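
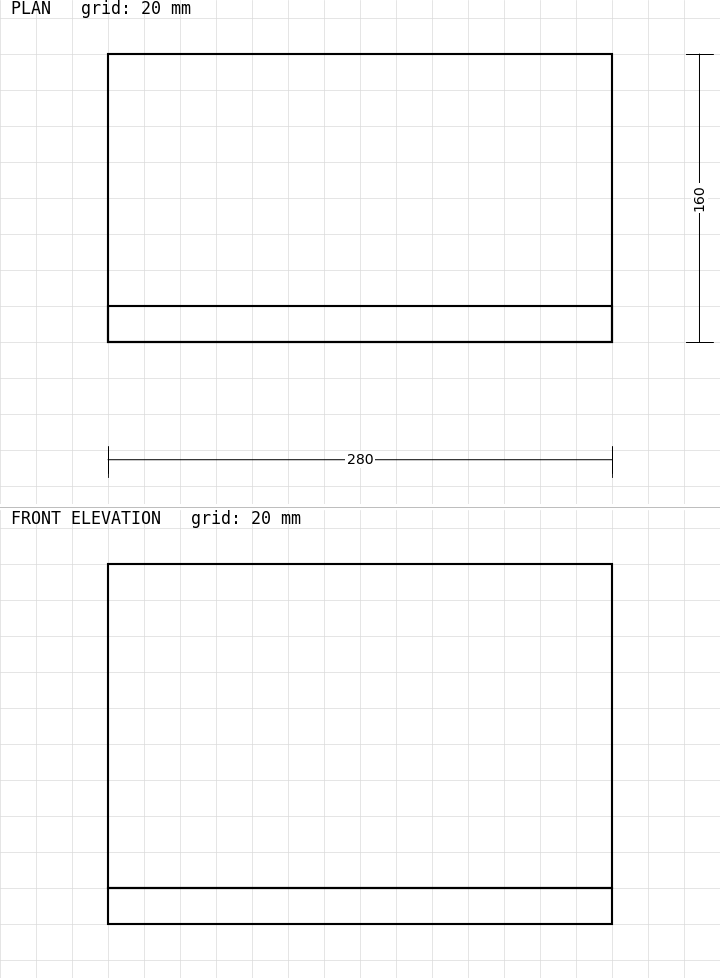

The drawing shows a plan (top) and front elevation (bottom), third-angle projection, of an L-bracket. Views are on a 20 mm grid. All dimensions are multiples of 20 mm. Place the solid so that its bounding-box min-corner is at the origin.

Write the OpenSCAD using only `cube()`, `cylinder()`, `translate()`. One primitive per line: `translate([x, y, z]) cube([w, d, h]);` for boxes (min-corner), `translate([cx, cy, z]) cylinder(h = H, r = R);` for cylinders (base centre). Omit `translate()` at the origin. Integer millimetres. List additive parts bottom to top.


cube([280, 160, 20]);
translate([0, 0, 20]) cube([280, 20, 180]);


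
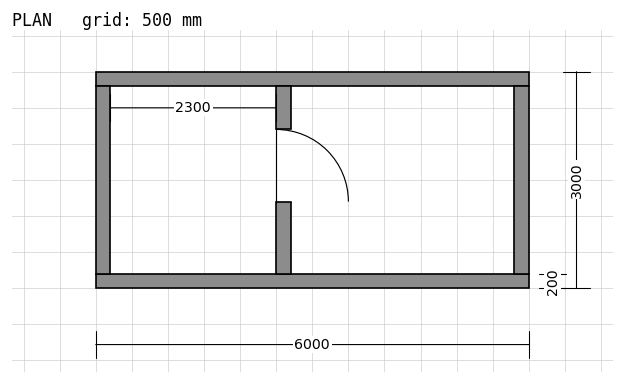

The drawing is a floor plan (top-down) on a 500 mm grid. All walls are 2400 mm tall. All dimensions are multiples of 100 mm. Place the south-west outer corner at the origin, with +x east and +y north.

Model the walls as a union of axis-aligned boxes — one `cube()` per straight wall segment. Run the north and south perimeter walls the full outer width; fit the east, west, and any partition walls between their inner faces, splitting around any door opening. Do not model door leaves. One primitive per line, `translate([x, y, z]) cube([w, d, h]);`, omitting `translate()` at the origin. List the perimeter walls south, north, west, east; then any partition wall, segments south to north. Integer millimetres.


cube([6000, 200, 2400]);
translate([0, 2800, 0]) cube([6000, 200, 2400]);
translate([0, 200, 0]) cube([200, 2600, 2400]);
translate([5800, 200, 0]) cube([200, 2600, 2400]);
translate([2500, 200, 0]) cube([200, 1000, 2400]);
translate([2500, 2200, 0]) cube([200, 600, 2400]);


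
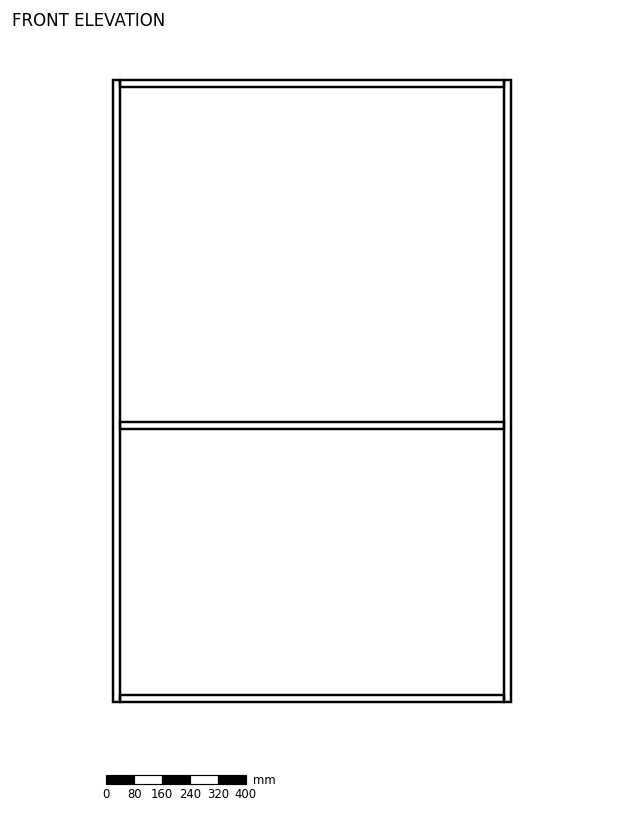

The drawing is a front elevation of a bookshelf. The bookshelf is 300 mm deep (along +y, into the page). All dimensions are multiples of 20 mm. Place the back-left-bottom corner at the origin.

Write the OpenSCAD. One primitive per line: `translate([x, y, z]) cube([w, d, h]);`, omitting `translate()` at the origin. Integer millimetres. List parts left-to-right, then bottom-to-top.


cube([20, 300, 1780]);
translate([20, 0, 0]) cube([1100, 300, 20]);
translate([20, 0, 780]) cube([1100, 300, 20]);
translate([20, 0, 1760]) cube([1100, 300, 20]);
translate([1120, 0, 0]) cube([20, 300, 1780]);


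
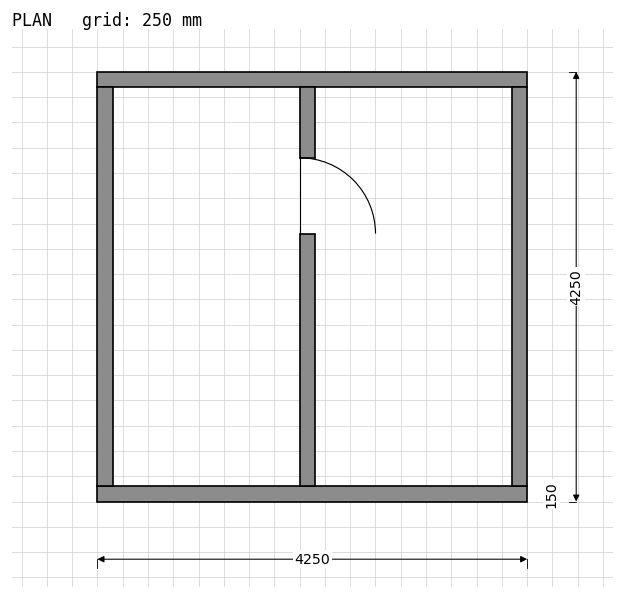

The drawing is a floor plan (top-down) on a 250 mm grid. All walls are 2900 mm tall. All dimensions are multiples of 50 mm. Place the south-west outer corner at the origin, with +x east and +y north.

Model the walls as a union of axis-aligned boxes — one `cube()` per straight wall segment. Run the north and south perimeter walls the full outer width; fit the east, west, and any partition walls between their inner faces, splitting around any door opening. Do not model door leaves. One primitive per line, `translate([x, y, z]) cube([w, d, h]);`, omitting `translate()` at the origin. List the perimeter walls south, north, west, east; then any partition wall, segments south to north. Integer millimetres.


cube([4250, 150, 2900]);
translate([0, 4100, 0]) cube([4250, 150, 2900]);
translate([0, 150, 0]) cube([150, 3950, 2900]);
translate([4100, 150, 0]) cube([150, 3950, 2900]);
translate([2000, 150, 0]) cube([150, 2500, 2900]);
translate([2000, 3400, 0]) cube([150, 700, 2900]);


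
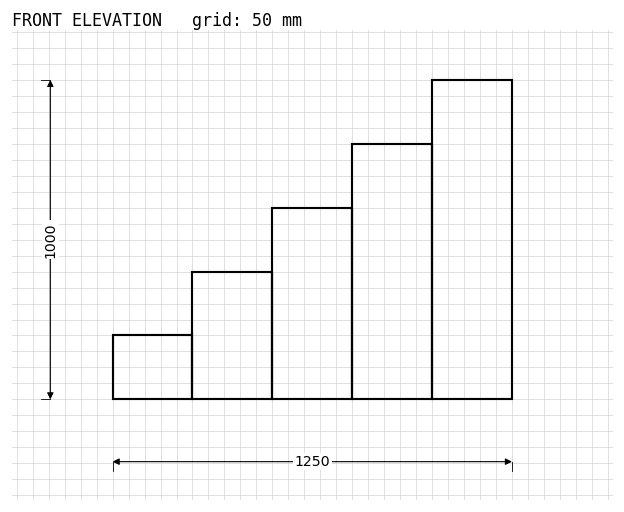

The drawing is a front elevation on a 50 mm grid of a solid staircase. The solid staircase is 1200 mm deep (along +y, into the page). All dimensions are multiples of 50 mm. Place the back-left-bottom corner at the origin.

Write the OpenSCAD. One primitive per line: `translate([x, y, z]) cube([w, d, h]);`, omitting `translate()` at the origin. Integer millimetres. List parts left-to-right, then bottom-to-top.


cube([250, 1200, 200]);
translate([250, 0, 0]) cube([250, 1200, 400]);
translate([500, 0, 0]) cube([250, 1200, 600]);
translate([750, 0, 0]) cube([250, 1200, 800]);
translate([1000, 0, 0]) cube([250, 1200, 1000]);


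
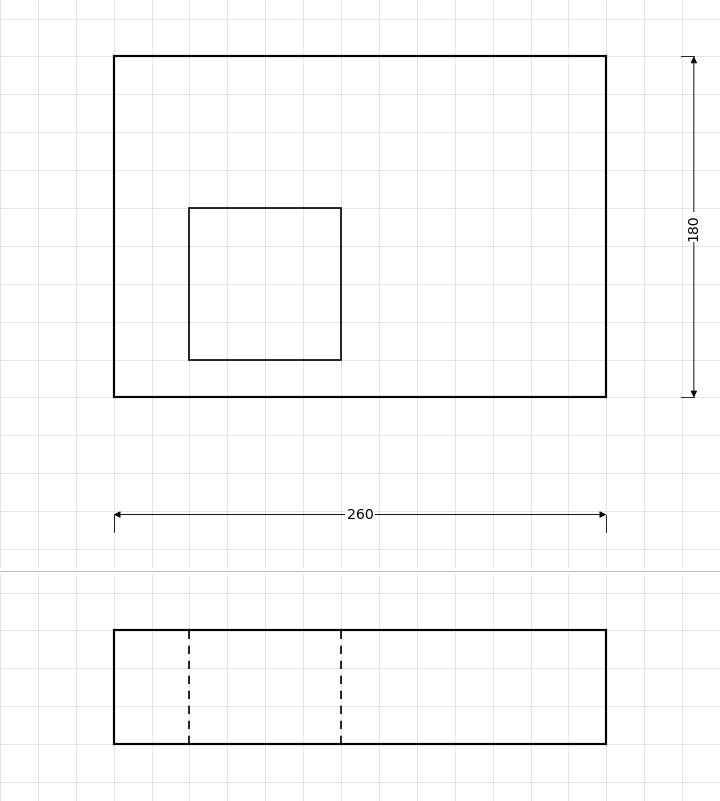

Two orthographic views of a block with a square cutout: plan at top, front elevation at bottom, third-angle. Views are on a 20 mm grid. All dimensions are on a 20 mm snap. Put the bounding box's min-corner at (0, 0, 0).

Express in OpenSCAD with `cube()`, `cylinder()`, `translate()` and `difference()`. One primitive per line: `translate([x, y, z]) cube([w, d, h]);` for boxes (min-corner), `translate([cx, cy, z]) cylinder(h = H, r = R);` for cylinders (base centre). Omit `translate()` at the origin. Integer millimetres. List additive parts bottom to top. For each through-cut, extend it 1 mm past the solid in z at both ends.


difference() {
  cube([260, 180, 60]);
  translate([40, 20, -1]) cube([80, 80, 62]);
}


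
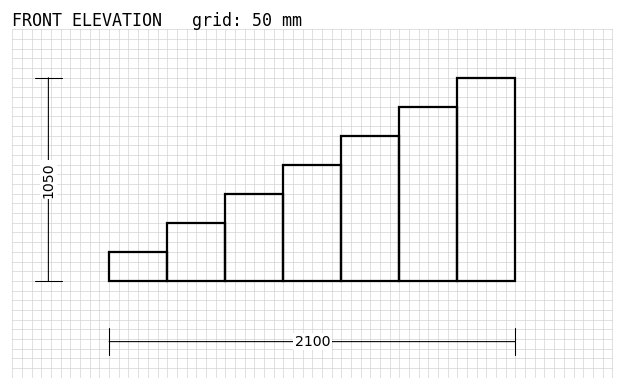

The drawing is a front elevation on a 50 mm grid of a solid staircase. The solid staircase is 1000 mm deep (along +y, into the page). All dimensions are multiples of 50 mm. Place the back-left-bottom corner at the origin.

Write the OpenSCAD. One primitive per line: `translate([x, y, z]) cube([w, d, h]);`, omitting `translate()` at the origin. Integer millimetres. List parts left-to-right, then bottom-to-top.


cube([300, 1000, 150]);
translate([300, 0, 0]) cube([300, 1000, 300]);
translate([600, 0, 0]) cube([300, 1000, 450]);
translate([900, 0, 0]) cube([300, 1000, 600]);
translate([1200, 0, 0]) cube([300, 1000, 750]);
translate([1500, 0, 0]) cube([300, 1000, 900]);
translate([1800, 0, 0]) cube([300, 1000, 1050]);


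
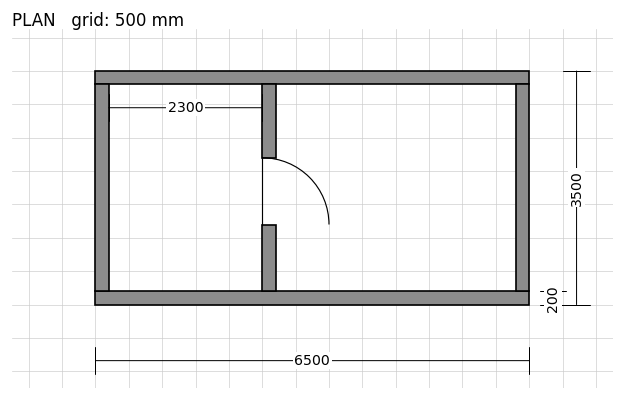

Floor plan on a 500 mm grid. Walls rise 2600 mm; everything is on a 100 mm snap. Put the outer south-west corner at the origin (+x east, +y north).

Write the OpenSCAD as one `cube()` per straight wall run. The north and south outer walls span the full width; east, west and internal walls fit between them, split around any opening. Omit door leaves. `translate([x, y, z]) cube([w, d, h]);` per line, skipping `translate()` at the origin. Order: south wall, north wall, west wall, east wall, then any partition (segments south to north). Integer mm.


cube([6500, 200, 2600]);
translate([0, 3300, 0]) cube([6500, 200, 2600]);
translate([0, 200, 0]) cube([200, 3100, 2600]);
translate([6300, 200, 0]) cube([200, 3100, 2600]);
translate([2500, 200, 0]) cube([200, 1000, 2600]);
translate([2500, 2200, 0]) cube([200, 1100, 2600]);


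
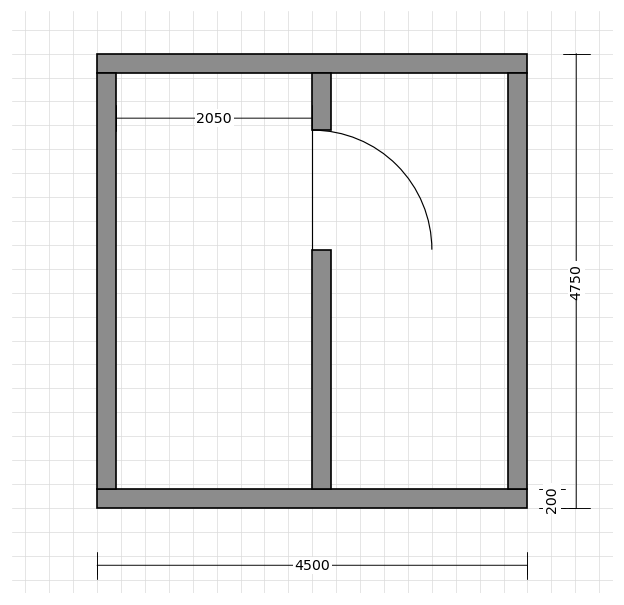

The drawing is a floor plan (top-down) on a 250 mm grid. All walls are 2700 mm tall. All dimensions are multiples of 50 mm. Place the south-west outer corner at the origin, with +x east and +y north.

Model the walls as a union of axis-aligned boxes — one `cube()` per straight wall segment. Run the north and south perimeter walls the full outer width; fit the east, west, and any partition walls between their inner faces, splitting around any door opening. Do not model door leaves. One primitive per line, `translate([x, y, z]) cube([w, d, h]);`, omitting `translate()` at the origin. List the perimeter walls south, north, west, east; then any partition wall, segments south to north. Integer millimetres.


cube([4500, 200, 2700]);
translate([0, 4550, 0]) cube([4500, 200, 2700]);
translate([0, 200, 0]) cube([200, 4350, 2700]);
translate([4300, 200, 0]) cube([200, 4350, 2700]);
translate([2250, 200, 0]) cube([200, 2500, 2700]);
translate([2250, 3950, 0]) cube([200, 600, 2700]);


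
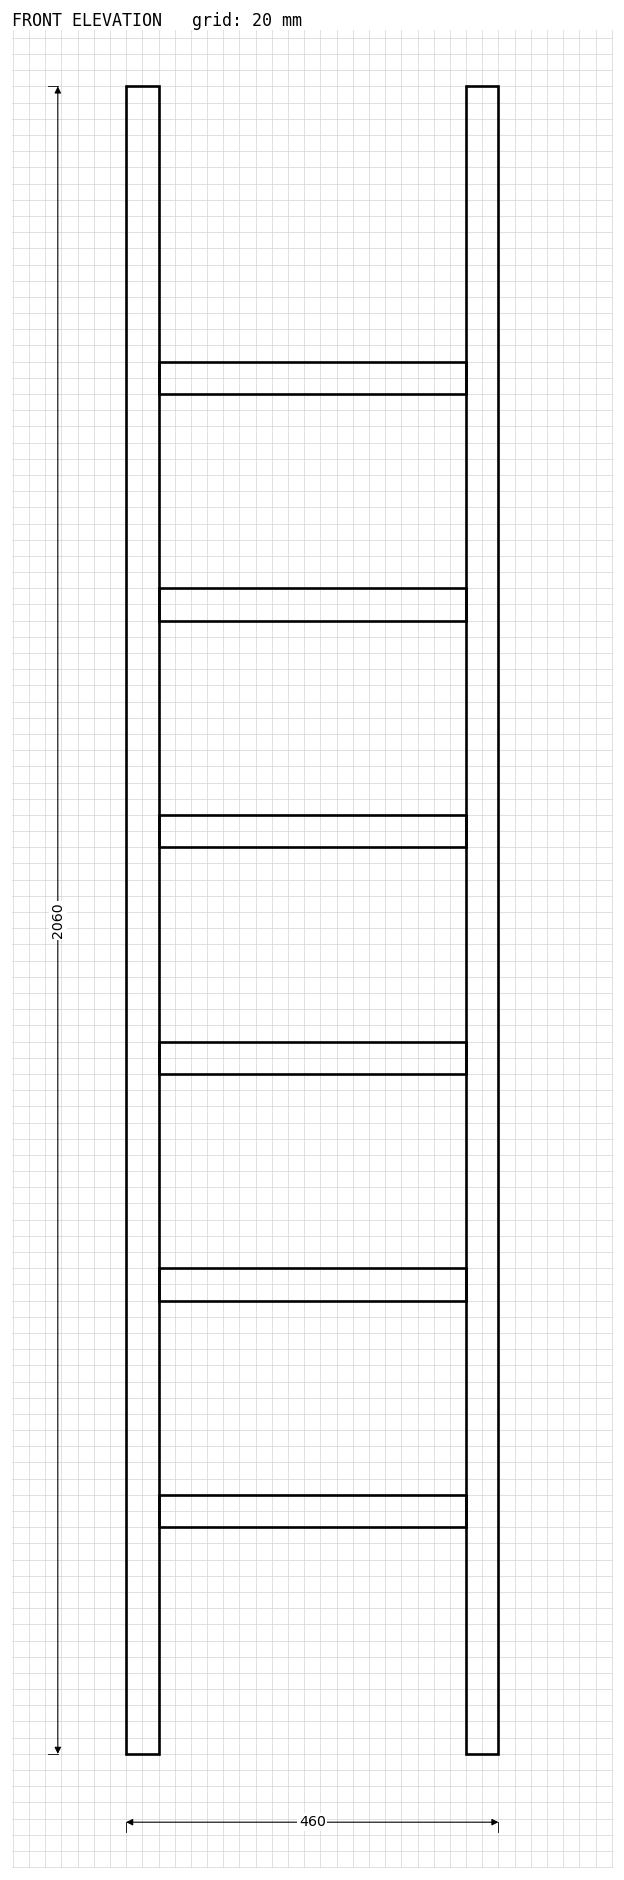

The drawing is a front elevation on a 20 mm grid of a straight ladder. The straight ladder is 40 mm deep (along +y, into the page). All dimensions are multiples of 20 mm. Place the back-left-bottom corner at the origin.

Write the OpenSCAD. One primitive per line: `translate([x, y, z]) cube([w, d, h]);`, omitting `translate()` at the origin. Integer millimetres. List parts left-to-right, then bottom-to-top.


cube([40, 40, 2060]);
translate([40, 0, 280]) cube([380, 40, 40]);
translate([40, 0, 560]) cube([380, 40, 40]);
translate([40, 0, 840]) cube([380, 40, 40]);
translate([40, 0, 1120]) cube([380, 40, 40]);
translate([40, 0, 1400]) cube([380, 40, 40]);
translate([40, 0, 1680]) cube([380, 40, 40]);
translate([420, 0, 0]) cube([40, 40, 2060]);


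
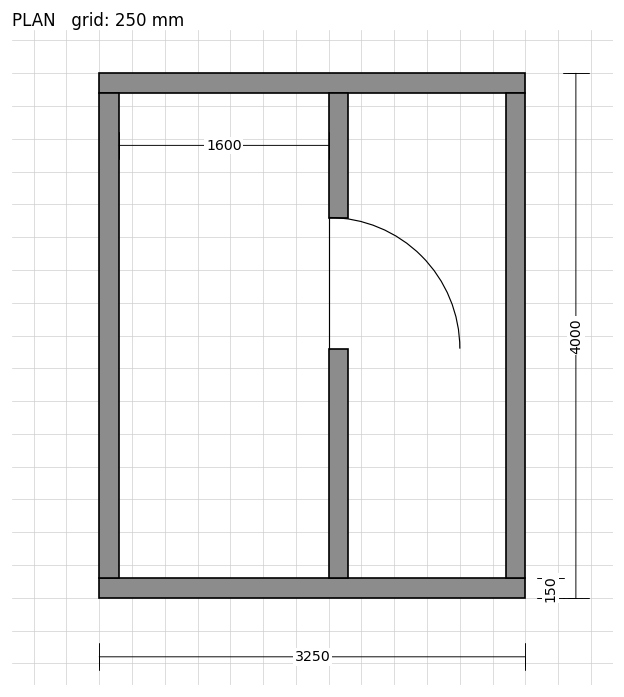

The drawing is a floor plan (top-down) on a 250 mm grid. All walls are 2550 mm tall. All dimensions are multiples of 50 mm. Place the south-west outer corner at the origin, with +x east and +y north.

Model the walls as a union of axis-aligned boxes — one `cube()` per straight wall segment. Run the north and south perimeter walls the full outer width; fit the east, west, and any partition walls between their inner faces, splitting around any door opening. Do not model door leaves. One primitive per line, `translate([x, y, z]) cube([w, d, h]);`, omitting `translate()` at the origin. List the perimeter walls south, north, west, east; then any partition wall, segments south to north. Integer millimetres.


cube([3250, 150, 2550]);
translate([0, 3850, 0]) cube([3250, 150, 2550]);
translate([0, 150, 0]) cube([150, 3700, 2550]);
translate([3100, 150, 0]) cube([150, 3700, 2550]);
translate([1750, 150, 0]) cube([150, 1750, 2550]);
translate([1750, 2900, 0]) cube([150, 950, 2550]);


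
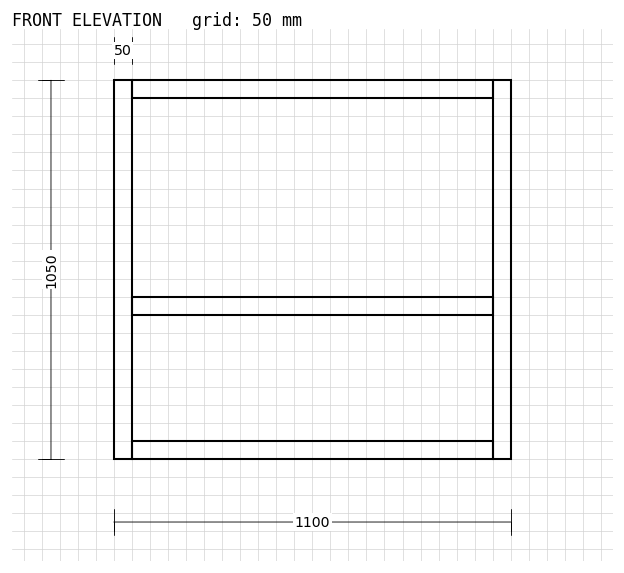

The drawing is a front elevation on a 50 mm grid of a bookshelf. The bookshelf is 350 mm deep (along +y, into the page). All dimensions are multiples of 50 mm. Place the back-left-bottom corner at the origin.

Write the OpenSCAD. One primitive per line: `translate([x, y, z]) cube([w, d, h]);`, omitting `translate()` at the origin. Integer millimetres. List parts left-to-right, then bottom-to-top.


cube([50, 350, 1050]);
translate([50, 0, 0]) cube([1000, 350, 50]);
translate([50, 0, 400]) cube([1000, 350, 50]);
translate([50, 0, 1000]) cube([1000, 350, 50]);
translate([1050, 0, 0]) cube([50, 350, 1050]);


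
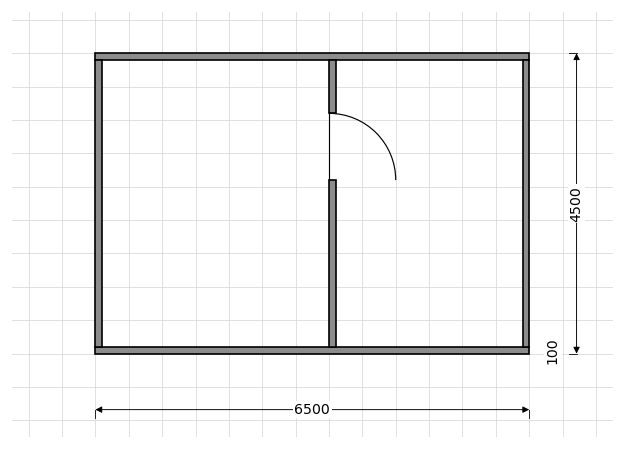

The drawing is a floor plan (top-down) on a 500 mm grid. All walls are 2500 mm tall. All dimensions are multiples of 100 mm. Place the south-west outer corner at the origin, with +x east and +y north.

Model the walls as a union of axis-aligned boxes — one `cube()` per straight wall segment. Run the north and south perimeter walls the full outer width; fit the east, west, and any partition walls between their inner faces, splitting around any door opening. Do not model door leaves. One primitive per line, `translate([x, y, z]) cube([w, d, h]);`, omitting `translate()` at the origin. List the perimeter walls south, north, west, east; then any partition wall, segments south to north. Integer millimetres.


cube([6500, 100, 2500]);
translate([0, 4400, 0]) cube([6500, 100, 2500]);
translate([0, 100, 0]) cube([100, 4300, 2500]);
translate([6400, 100, 0]) cube([100, 4300, 2500]);
translate([3500, 100, 0]) cube([100, 2500, 2500]);
translate([3500, 3600, 0]) cube([100, 800, 2500]);


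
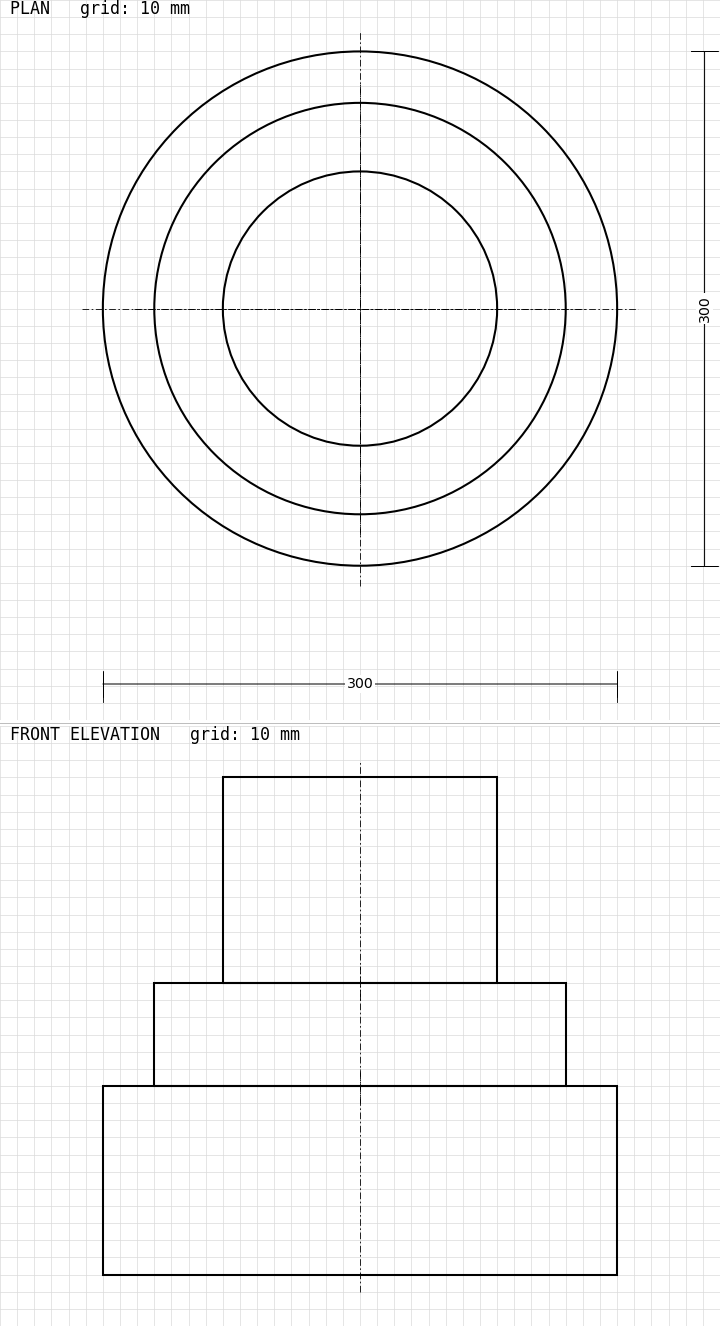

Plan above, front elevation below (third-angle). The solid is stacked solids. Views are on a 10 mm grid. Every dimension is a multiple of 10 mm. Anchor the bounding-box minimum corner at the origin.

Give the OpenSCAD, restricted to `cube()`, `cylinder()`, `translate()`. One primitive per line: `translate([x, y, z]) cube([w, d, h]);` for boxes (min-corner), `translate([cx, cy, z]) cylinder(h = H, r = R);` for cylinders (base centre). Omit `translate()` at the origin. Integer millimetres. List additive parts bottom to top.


translate([150, 150, 0]) cylinder(h = 110, r = 150);
translate([150, 150, 110]) cylinder(h = 60, r = 120);
translate([150, 150, 170]) cylinder(h = 120, r = 80);


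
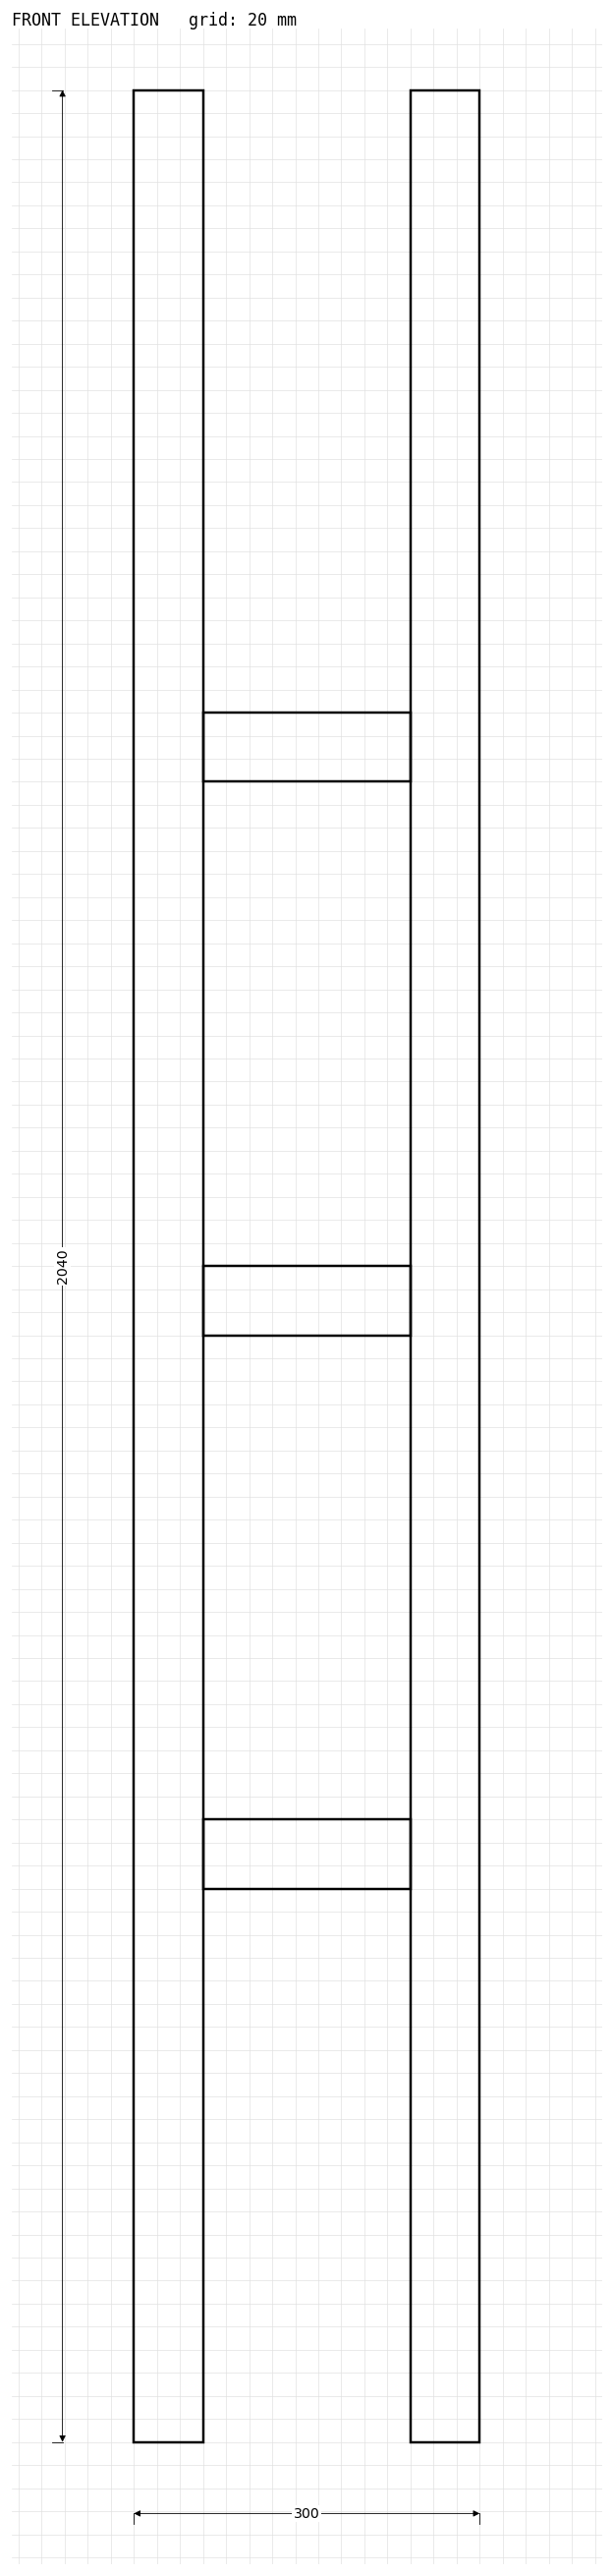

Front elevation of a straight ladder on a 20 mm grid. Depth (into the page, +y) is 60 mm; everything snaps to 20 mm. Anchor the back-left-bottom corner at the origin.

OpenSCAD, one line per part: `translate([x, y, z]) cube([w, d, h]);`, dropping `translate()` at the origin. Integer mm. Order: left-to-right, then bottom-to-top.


cube([60, 60, 2040]);
translate([60, 0, 480]) cube([180, 60, 60]);
translate([60, 0, 960]) cube([180, 60, 60]);
translate([60, 0, 1440]) cube([180, 60, 60]);
translate([240, 0, 0]) cube([60, 60, 2040]);


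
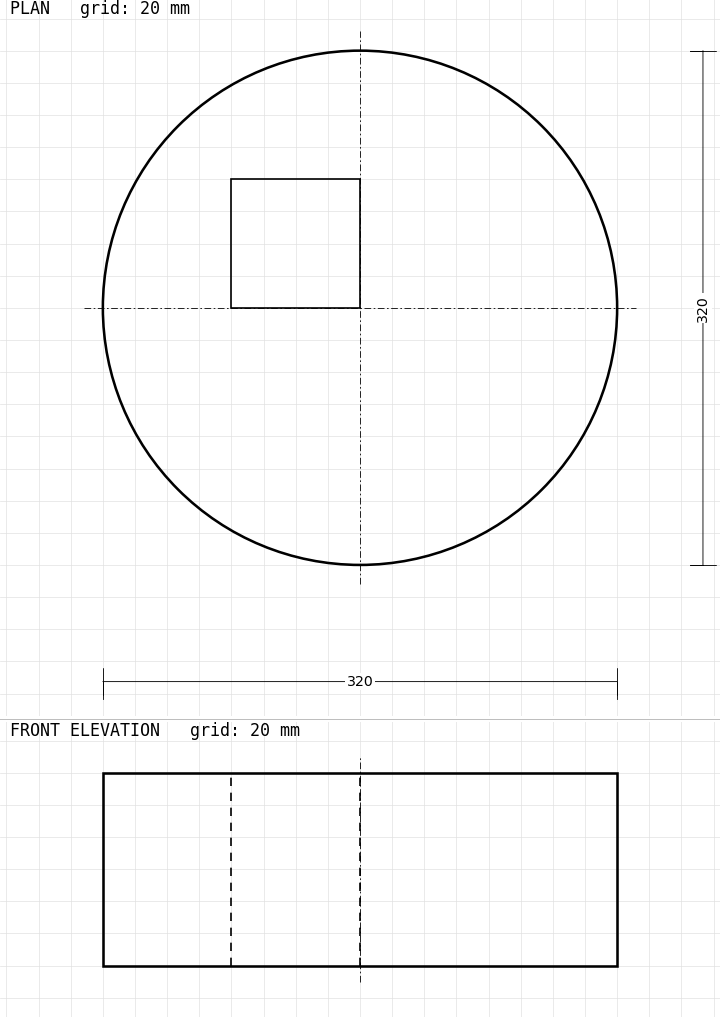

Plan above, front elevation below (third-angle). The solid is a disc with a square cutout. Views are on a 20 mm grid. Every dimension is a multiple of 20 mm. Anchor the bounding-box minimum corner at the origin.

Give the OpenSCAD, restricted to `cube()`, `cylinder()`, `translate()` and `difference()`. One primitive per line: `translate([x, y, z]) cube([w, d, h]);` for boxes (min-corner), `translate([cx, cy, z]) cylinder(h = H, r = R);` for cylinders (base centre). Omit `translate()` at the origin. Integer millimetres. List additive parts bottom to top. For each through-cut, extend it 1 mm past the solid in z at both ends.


difference() {
  translate([160, 160, 0]) cylinder(h = 120, r = 160);
  translate([80, 160, -1]) cube([80, 80, 122]);
}


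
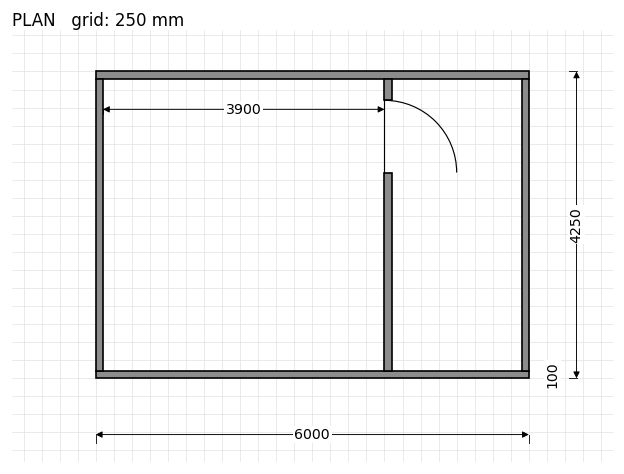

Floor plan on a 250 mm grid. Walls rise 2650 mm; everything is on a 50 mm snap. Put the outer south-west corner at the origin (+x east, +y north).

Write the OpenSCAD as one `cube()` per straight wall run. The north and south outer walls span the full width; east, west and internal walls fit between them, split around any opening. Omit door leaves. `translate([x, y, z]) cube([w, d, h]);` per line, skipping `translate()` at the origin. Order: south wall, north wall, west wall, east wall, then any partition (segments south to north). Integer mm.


cube([6000, 100, 2650]);
translate([0, 4150, 0]) cube([6000, 100, 2650]);
translate([0, 100, 0]) cube([100, 4050, 2650]);
translate([5900, 100, 0]) cube([100, 4050, 2650]);
translate([4000, 100, 0]) cube([100, 2750, 2650]);
translate([4000, 3850, 0]) cube([100, 300, 2650]);


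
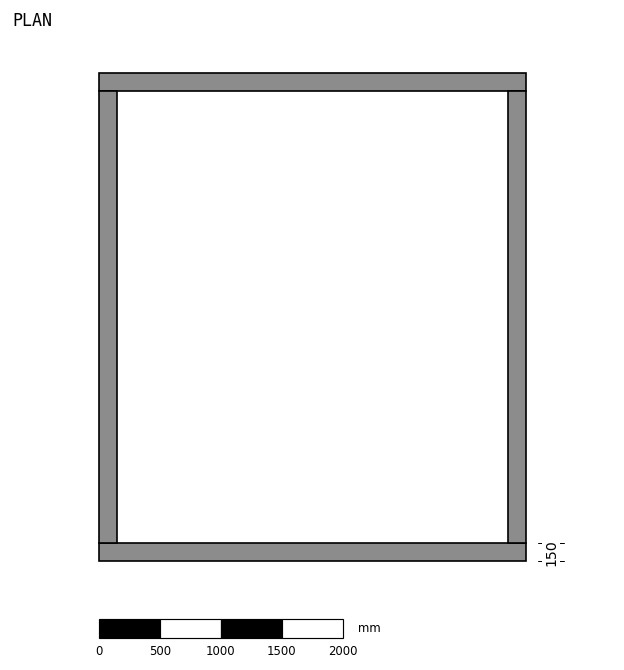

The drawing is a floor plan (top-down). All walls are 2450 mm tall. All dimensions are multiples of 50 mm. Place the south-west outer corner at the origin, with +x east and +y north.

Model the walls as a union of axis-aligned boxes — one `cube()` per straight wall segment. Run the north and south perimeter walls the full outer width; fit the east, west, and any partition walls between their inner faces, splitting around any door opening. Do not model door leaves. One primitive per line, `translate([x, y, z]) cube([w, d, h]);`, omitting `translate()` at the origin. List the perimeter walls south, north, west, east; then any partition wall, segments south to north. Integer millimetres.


cube([3500, 150, 2450]);
translate([0, 3850, 0]) cube([3500, 150, 2450]);
translate([0, 150, 0]) cube([150, 3700, 2450]);
translate([3350, 150, 0]) cube([150, 3700, 2450]);


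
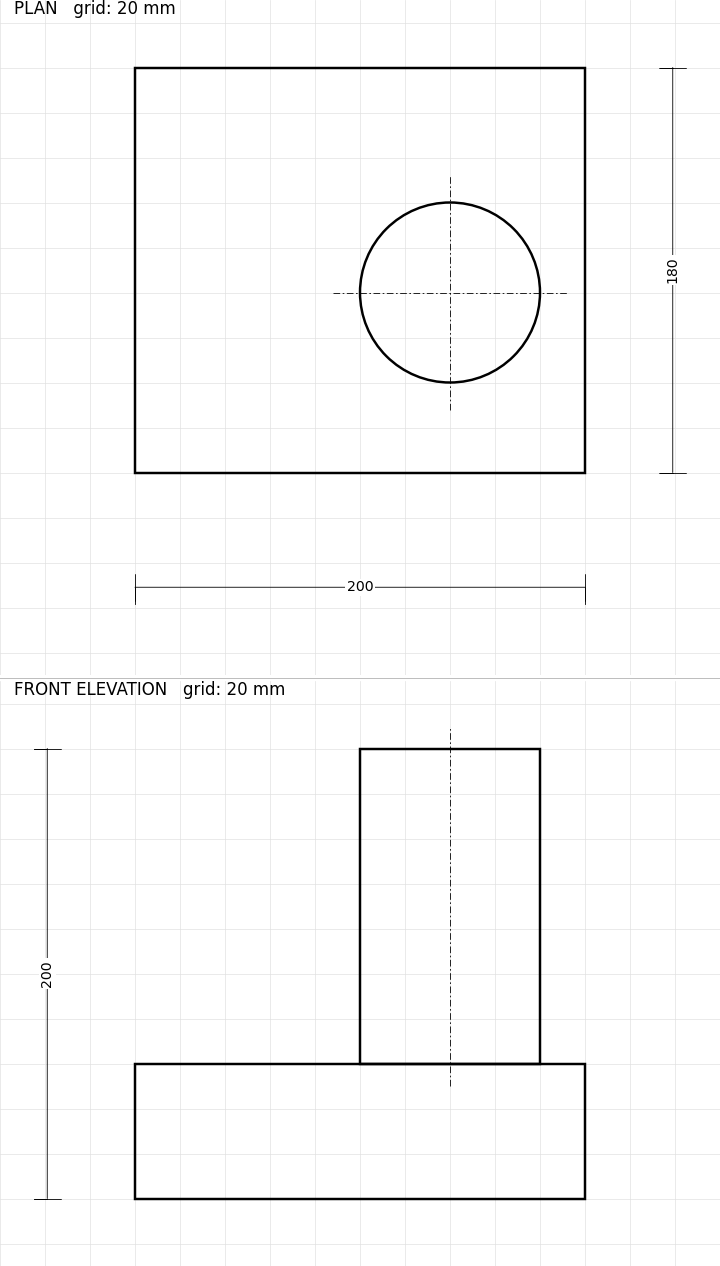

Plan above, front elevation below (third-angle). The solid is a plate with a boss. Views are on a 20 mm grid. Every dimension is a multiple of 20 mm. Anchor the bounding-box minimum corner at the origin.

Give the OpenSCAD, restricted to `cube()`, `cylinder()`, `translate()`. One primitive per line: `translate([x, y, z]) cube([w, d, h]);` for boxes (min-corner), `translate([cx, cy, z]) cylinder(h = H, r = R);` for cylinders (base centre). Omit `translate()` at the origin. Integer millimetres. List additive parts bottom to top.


cube([200, 180, 60]);
translate([140, 80, 60]) cylinder(h = 140, r = 40);


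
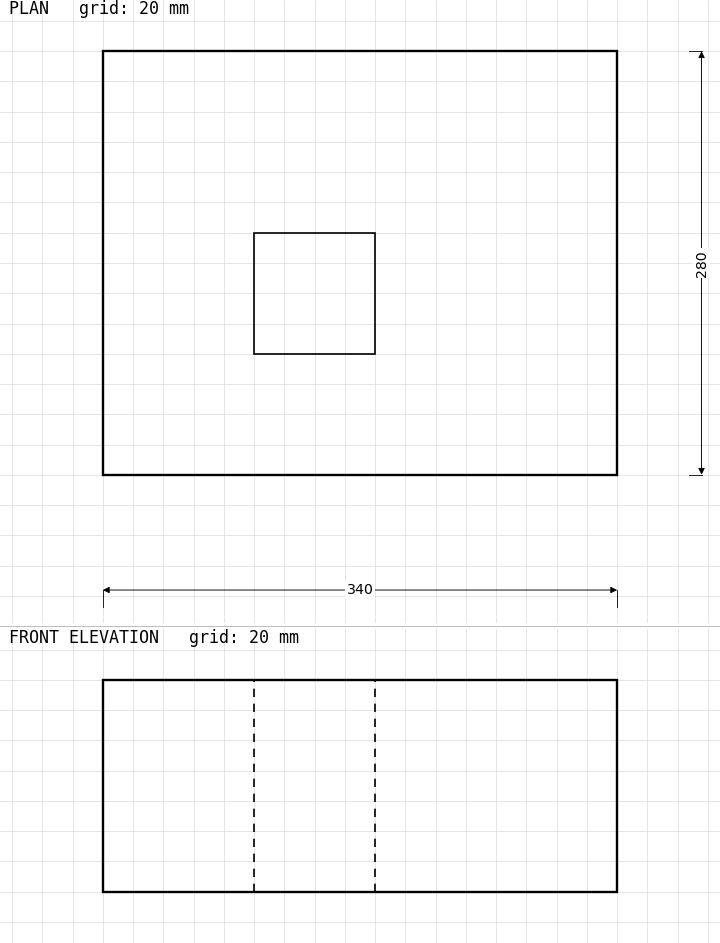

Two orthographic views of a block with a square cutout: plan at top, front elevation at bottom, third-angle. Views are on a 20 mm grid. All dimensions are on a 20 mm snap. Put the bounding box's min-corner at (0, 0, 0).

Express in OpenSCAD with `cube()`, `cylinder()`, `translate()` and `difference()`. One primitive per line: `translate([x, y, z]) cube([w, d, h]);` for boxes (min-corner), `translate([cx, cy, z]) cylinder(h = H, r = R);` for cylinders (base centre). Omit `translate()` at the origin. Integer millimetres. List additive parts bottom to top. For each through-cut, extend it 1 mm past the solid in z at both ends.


difference() {
  cube([340, 280, 140]);
  translate([100, 80, -1]) cube([80, 80, 142]);
}


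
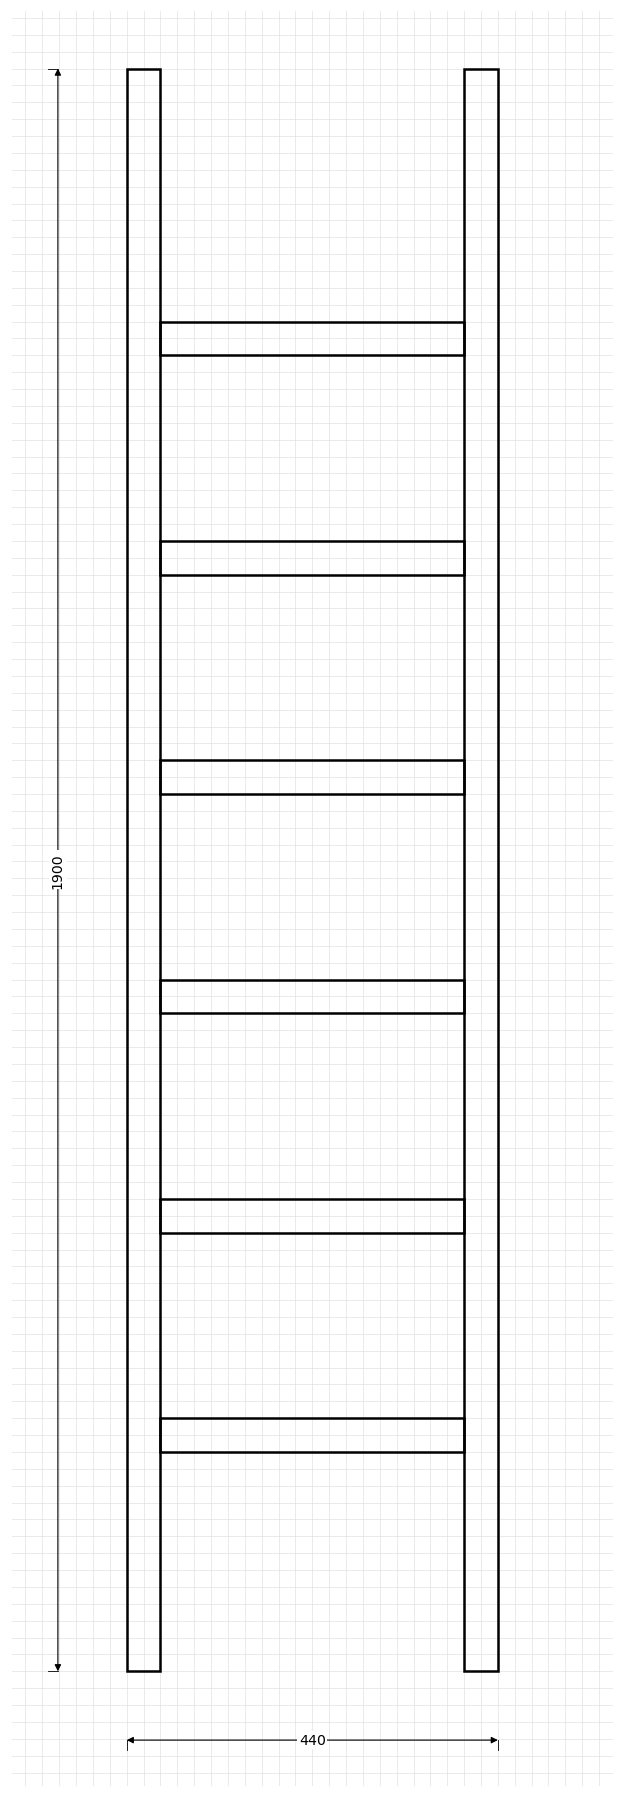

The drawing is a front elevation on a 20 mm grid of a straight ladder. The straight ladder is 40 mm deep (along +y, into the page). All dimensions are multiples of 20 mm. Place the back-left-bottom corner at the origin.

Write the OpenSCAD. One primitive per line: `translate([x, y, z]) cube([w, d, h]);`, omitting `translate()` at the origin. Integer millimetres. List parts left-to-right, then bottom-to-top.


cube([40, 40, 1900]);
translate([40, 0, 260]) cube([360, 40, 40]);
translate([40, 0, 520]) cube([360, 40, 40]);
translate([40, 0, 780]) cube([360, 40, 40]);
translate([40, 0, 1040]) cube([360, 40, 40]);
translate([40, 0, 1300]) cube([360, 40, 40]);
translate([40, 0, 1560]) cube([360, 40, 40]);
translate([400, 0, 0]) cube([40, 40, 1900]);


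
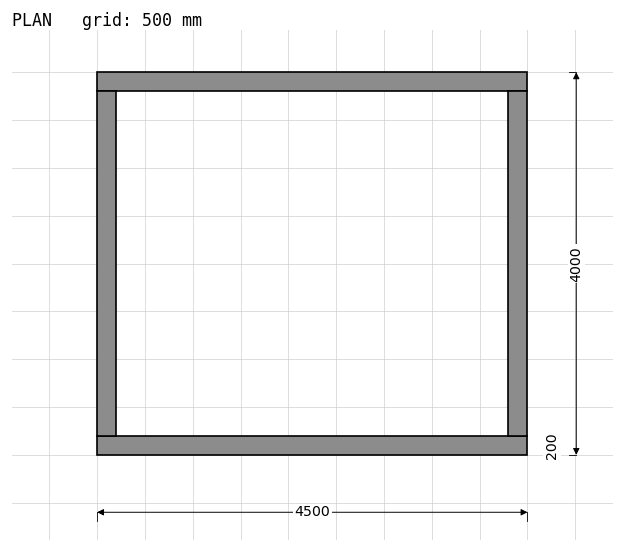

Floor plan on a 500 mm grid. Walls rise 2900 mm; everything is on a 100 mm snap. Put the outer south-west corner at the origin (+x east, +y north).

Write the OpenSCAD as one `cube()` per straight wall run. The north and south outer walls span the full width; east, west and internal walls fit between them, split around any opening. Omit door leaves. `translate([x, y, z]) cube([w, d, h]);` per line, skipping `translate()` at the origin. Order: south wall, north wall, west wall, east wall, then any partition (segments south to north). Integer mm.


cube([4500, 200, 2900]);
translate([0, 3800, 0]) cube([4500, 200, 2900]);
translate([0, 200, 0]) cube([200, 3600, 2900]);
translate([4300, 200, 0]) cube([200, 3600, 2900]);


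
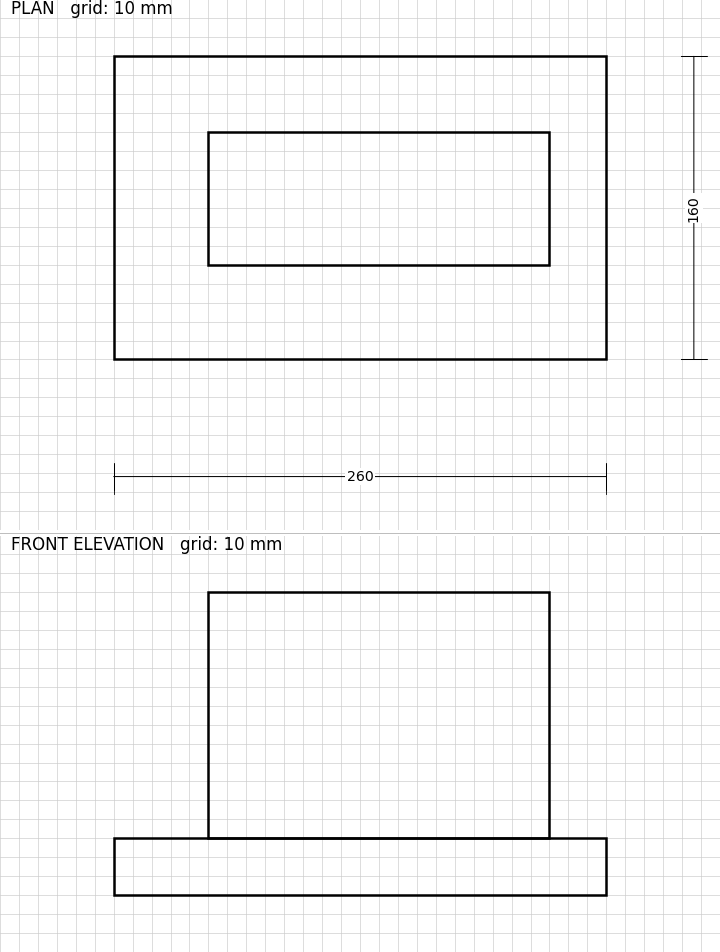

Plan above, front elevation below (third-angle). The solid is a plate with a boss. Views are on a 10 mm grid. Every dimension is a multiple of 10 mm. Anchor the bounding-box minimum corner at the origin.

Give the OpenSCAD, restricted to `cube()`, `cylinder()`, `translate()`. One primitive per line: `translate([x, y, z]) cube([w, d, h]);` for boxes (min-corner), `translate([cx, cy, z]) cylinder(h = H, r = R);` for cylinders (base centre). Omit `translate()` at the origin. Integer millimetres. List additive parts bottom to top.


cube([260, 160, 30]);
translate([50, 50, 30]) cube([180, 70, 130]);


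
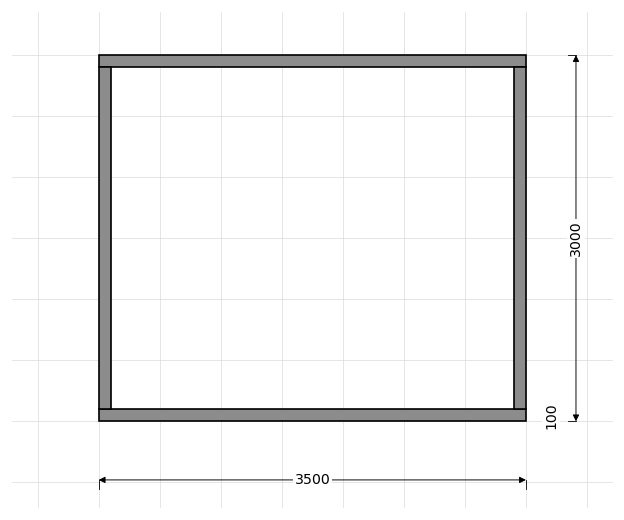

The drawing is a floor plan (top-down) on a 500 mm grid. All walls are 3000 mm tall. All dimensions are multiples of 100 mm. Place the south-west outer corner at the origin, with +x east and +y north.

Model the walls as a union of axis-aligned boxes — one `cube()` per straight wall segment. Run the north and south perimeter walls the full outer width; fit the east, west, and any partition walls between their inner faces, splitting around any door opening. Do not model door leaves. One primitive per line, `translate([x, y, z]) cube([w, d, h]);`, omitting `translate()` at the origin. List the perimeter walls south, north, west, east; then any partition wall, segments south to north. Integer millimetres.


cube([3500, 100, 3000]);
translate([0, 2900, 0]) cube([3500, 100, 3000]);
translate([0, 100, 0]) cube([100, 2800, 3000]);
translate([3400, 100, 0]) cube([100, 2800, 3000]);


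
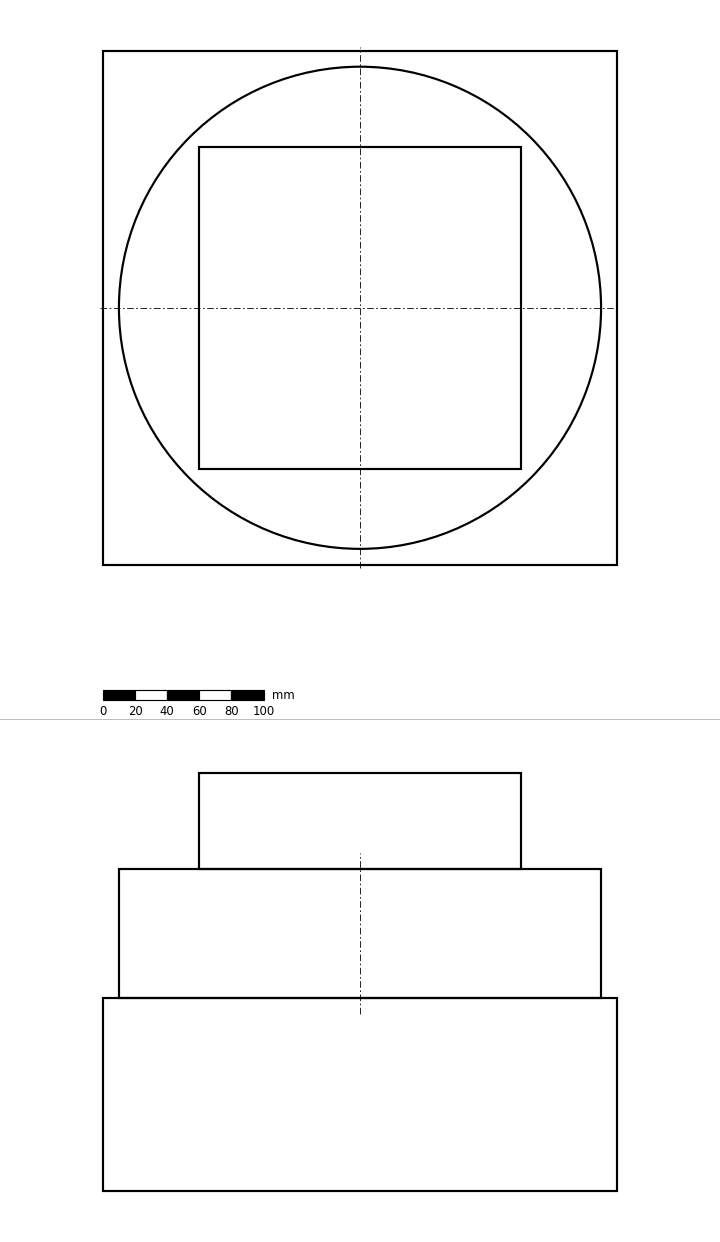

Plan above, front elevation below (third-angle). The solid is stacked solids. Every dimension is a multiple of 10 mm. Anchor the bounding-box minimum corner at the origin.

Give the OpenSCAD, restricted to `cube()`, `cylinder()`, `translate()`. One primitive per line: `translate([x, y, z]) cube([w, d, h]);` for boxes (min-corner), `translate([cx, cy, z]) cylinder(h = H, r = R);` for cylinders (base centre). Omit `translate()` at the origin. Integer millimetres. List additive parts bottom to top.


cube([320, 320, 120]);
translate([160, 160, 120]) cylinder(h = 80, r = 150);
translate([60, 60, 200]) cube([200, 200, 60]);


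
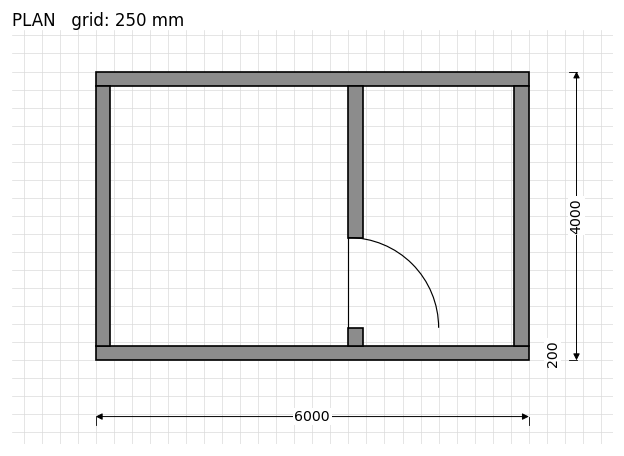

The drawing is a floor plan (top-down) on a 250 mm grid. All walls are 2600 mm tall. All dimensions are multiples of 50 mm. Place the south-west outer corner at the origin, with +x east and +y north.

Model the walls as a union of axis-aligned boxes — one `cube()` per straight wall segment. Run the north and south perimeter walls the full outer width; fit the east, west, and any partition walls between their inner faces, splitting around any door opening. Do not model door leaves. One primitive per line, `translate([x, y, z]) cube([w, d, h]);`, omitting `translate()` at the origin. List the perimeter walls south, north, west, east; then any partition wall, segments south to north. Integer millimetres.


cube([6000, 200, 2600]);
translate([0, 3800, 0]) cube([6000, 200, 2600]);
translate([0, 200, 0]) cube([200, 3600, 2600]);
translate([5800, 200, 0]) cube([200, 3600, 2600]);
translate([3500, 200, 0]) cube([200, 250, 2600]);
translate([3500, 1700, 0]) cube([200, 2100, 2600]);


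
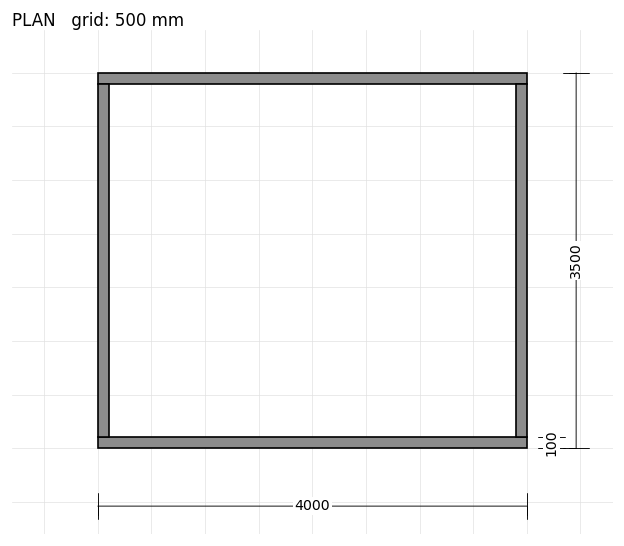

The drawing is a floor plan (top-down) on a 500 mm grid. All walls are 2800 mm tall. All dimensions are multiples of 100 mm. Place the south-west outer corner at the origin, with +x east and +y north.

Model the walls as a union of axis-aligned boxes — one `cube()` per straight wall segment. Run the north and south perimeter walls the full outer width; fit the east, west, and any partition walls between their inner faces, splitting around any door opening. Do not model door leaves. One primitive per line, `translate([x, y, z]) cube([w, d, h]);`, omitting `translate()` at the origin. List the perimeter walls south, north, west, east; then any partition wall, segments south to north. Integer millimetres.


cube([4000, 100, 2800]);
translate([0, 3400, 0]) cube([4000, 100, 2800]);
translate([0, 100, 0]) cube([100, 3300, 2800]);
translate([3900, 100, 0]) cube([100, 3300, 2800]);


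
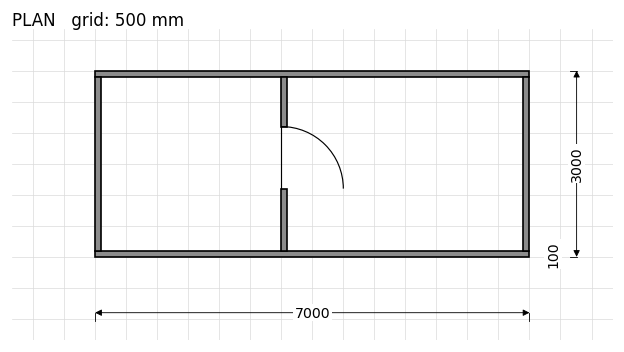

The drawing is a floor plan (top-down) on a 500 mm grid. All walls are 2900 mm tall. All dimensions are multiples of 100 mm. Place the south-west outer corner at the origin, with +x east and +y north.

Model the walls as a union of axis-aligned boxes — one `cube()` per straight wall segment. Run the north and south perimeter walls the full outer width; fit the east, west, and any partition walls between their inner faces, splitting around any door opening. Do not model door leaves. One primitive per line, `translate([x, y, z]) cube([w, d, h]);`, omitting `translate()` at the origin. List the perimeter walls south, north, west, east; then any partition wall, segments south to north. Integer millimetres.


cube([7000, 100, 2900]);
translate([0, 2900, 0]) cube([7000, 100, 2900]);
translate([0, 100, 0]) cube([100, 2800, 2900]);
translate([6900, 100, 0]) cube([100, 2800, 2900]);
translate([3000, 100, 0]) cube([100, 1000, 2900]);
translate([3000, 2100, 0]) cube([100, 800, 2900]);


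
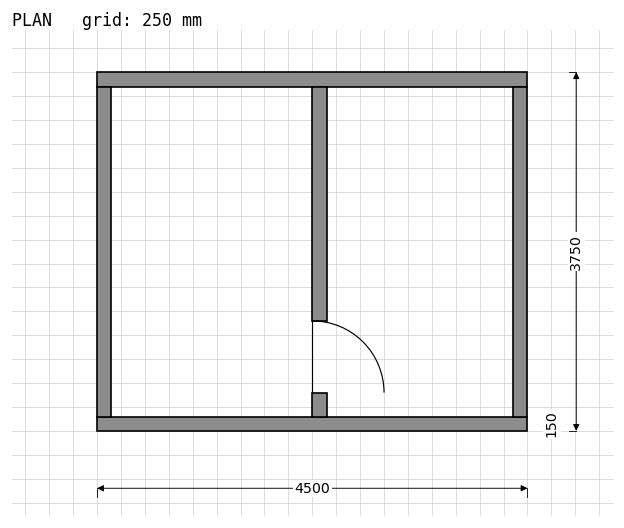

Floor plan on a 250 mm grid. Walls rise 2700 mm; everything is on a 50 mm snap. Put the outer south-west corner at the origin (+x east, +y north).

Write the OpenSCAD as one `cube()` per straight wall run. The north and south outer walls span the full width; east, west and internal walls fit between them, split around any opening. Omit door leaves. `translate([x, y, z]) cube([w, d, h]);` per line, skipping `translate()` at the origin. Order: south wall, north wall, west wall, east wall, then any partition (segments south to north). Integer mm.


cube([4500, 150, 2700]);
translate([0, 3600, 0]) cube([4500, 150, 2700]);
translate([0, 150, 0]) cube([150, 3450, 2700]);
translate([4350, 150, 0]) cube([150, 3450, 2700]);
translate([2250, 150, 0]) cube([150, 250, 2700]);
translate([2250, 1150, 0]) cube([150, 2450, 2700]);


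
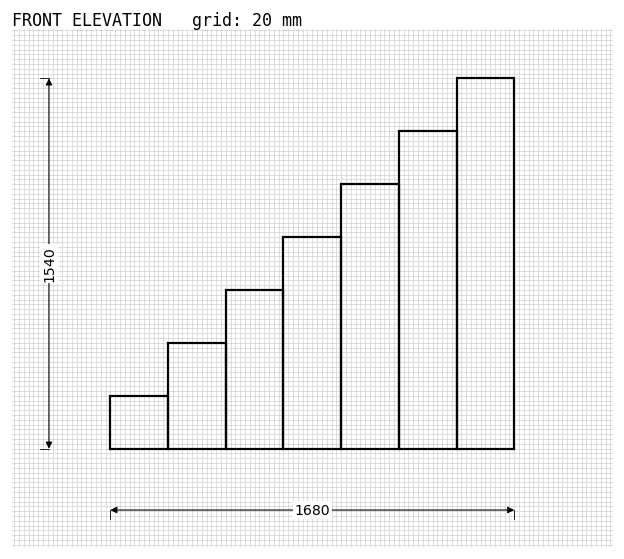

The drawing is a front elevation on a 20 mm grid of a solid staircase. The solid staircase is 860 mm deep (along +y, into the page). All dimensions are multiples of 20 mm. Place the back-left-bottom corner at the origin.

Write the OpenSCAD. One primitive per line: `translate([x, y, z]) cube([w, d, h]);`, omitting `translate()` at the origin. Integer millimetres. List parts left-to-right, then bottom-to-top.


cube([240, 860, 220]);
translate([240, 0, 0]) cube([240, 860, 440]);
translate([480, 0, 0]) cube([240, 860, 660]);
translate([720, 0, 0]) cube([240, 860, 880]);
translate([960, 0, 0]) cube([240, 860, 1100]);
translate([1200, 0, 0]) cube([240, 860, 1320]);
translate([1440, 0, 0]) cube([240, 860, 1540]);


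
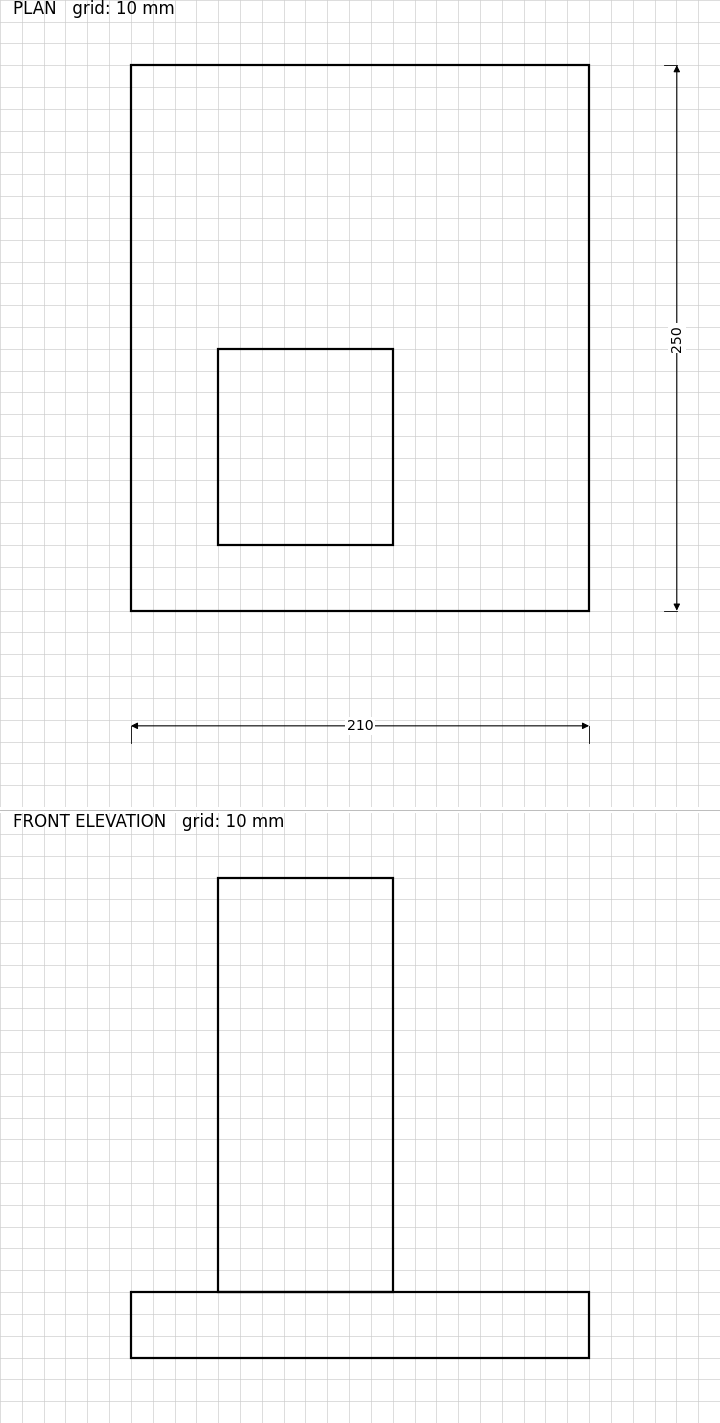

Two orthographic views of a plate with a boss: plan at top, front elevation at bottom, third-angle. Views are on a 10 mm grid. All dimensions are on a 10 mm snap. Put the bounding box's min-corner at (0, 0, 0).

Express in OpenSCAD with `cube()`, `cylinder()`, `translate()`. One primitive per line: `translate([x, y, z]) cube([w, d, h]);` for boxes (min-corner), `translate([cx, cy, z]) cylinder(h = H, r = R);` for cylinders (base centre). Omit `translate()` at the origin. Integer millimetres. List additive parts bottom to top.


cube([210, 250, 30]);
translate([40, 30, 30]) cube([80, 90, 190]);


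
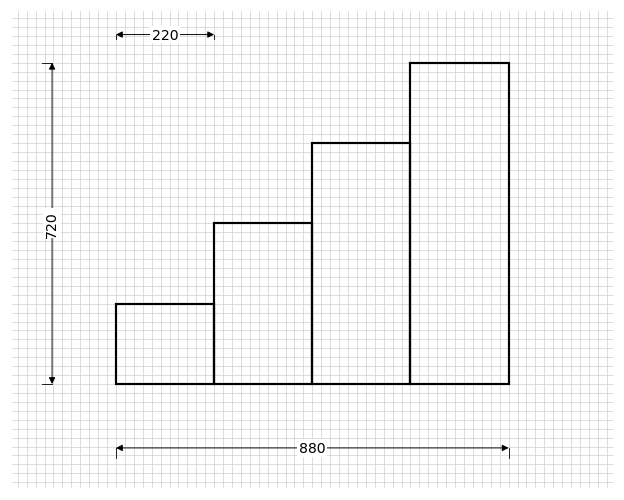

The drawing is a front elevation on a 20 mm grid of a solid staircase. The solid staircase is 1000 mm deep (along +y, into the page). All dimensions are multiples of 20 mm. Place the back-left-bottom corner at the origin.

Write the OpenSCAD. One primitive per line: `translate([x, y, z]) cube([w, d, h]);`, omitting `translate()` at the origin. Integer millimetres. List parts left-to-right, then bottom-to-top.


cube([220, 1000, 180]);
translate([220, 0, 0]) cube([220, 1000, 360]);
translate([440, 0, 0]) cube([220, 1000, 540]);
translate([660, 0, 0]) cube([220, 1000, 720]);


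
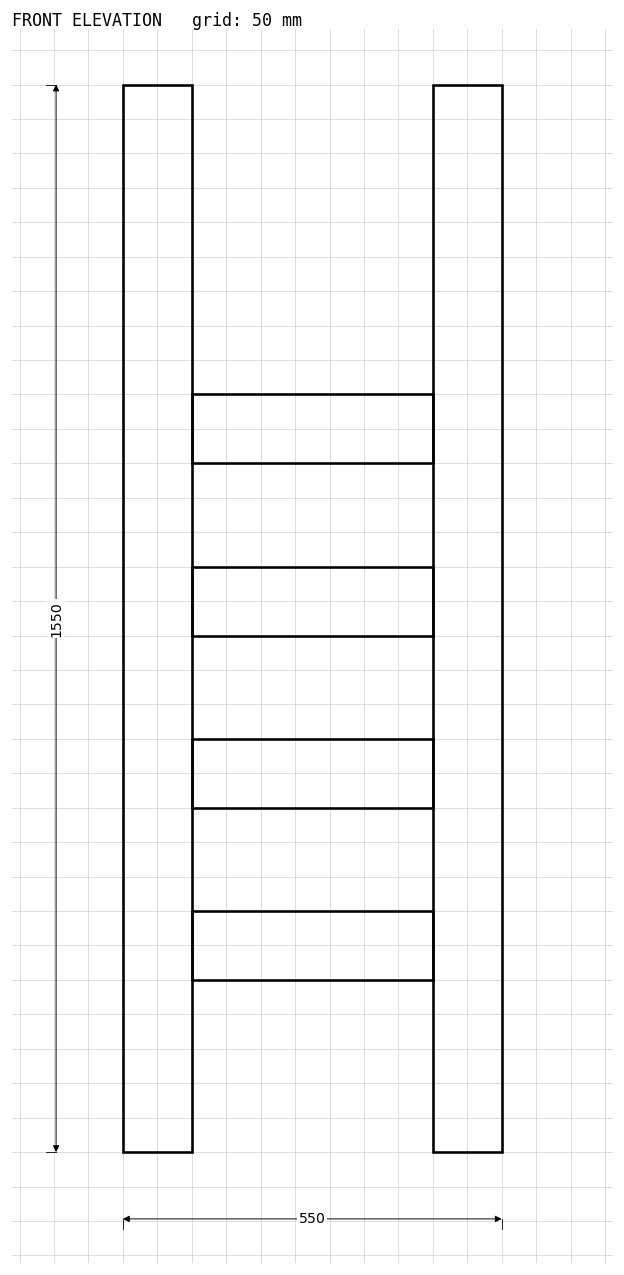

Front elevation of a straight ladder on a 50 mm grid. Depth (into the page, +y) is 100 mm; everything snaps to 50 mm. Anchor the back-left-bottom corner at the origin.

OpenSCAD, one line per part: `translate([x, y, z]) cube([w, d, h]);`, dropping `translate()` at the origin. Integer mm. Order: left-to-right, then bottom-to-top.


cube([100, 100, 1550]);
translate([100, 0, 250]) cube([350, 100, 100]);
translate([100, 0, 500]) cube([350, 100, 100]);
translate([100, 0, 750]) cube([350, 100, 100]);
translate([100, 0, 1000]) cube([350, 100, 100]);
translate([450, 0, 0]) cube([100, 100, 1550]);


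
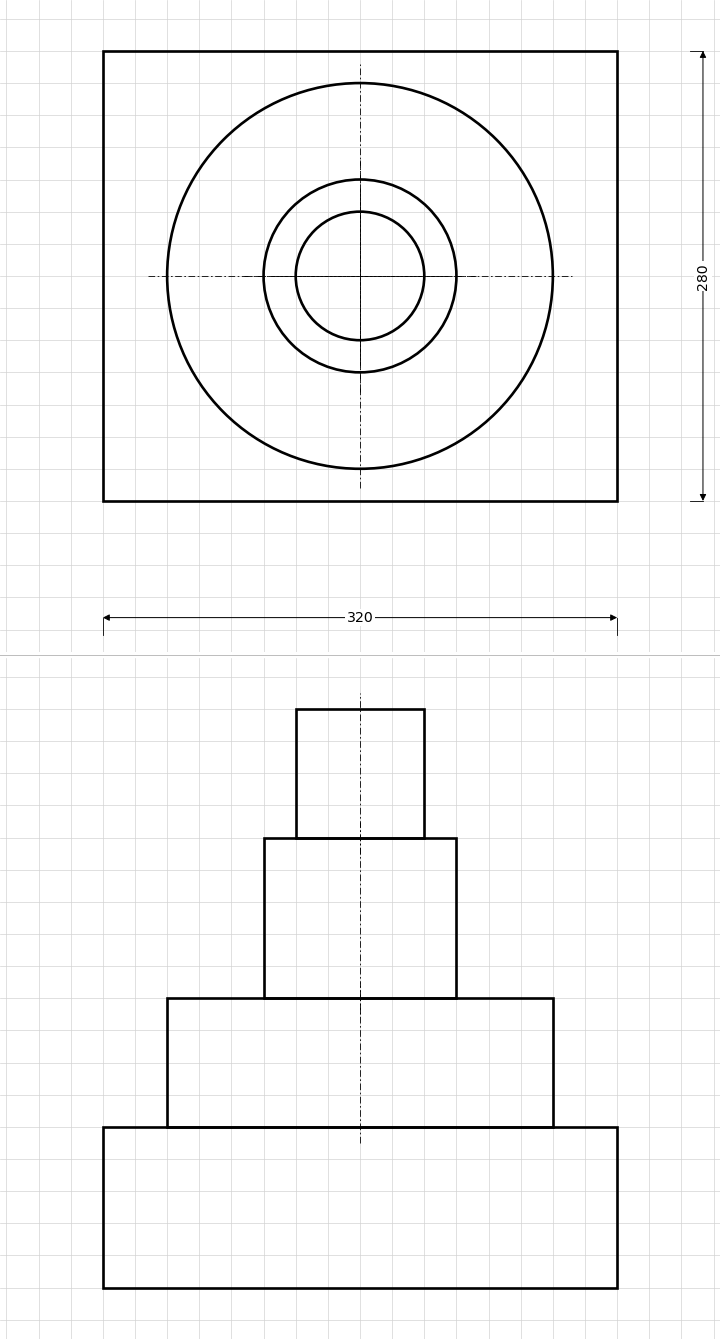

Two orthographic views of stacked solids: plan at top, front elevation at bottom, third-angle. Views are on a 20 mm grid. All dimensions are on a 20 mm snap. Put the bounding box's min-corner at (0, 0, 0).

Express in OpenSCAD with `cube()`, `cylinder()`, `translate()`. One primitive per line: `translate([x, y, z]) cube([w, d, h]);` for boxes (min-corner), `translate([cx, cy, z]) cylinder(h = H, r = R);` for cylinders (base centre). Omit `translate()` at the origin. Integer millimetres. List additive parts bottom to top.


cube([320, 280, 100]);
translate([160, 140, 100]) cylinder(h = 80, r = 120);
translate([160, 140, 180]) cylinder(h = 100, r = 60);
translate([160, 140, 280]) cylinder(h = 80, r = 40);


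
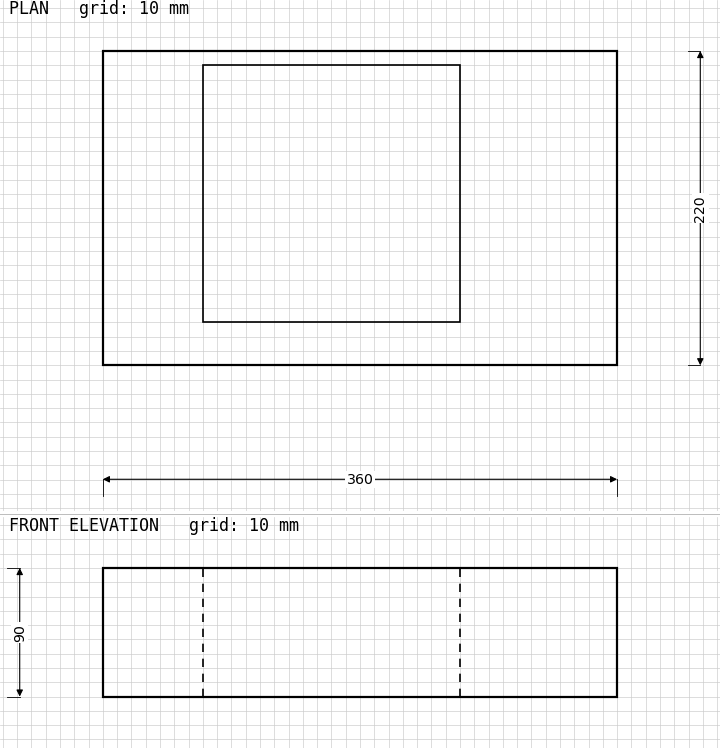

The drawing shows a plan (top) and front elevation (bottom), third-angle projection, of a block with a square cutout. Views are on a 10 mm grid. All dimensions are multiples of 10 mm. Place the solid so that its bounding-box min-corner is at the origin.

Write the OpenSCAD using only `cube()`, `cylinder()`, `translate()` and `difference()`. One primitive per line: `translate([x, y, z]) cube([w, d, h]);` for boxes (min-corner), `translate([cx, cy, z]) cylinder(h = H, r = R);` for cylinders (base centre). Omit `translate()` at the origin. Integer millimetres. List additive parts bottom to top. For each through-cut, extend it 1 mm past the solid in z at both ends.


difference() {
  cube([360, 220, 90]);
  translate([70, 30, -1]) cube([180, 180, 92]);
}


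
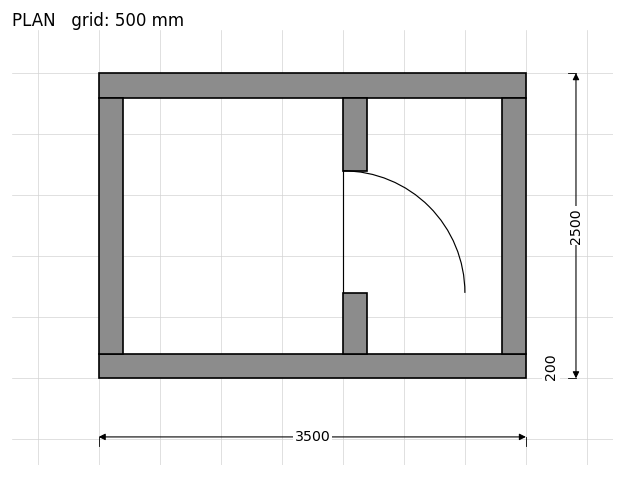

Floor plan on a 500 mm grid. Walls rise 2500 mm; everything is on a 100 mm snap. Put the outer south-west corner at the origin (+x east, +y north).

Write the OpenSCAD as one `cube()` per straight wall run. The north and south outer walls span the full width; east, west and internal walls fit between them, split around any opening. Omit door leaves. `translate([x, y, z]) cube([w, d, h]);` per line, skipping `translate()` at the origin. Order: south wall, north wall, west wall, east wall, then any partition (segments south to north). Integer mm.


cube([3500, 200, 2500]);
translate([0, 2300, 0]) cube([3500, 200, 2500]);
translate([0, 200, 0]) cube([200, 2100, 2500]);
translate([3300, 200, 0]) cube([200, 2100, 2500]);
translate([2000, 200, 0]) cube([200, 500, 2500]);
translate([2000, 1700, 0]) cube([200, 600, 2500]);


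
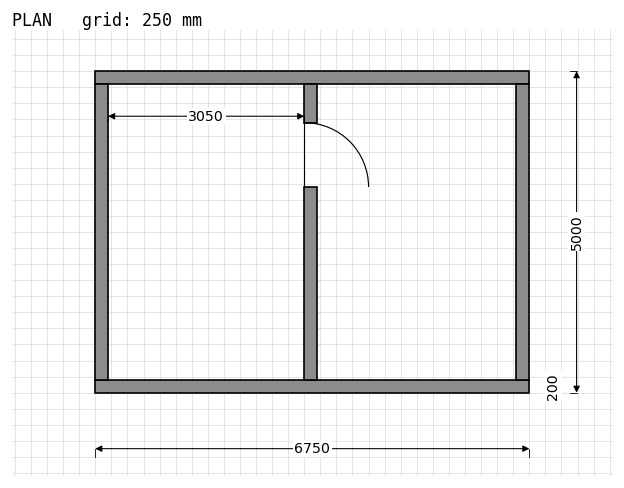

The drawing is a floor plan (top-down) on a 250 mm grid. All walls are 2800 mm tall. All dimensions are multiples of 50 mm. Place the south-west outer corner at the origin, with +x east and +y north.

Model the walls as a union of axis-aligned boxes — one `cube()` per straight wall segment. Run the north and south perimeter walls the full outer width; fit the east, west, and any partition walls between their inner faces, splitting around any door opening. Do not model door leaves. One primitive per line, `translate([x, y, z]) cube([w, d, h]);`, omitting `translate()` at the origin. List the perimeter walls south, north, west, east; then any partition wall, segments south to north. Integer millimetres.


cube([6750, 200, 2800]);
translate([0, 4800, 0]) cube([6750, 200, 2800]);
translate([0, 200, 0]) cube([200, 4600, 2800]);
translate([6550, 200, 0]) cube([200, 4600, 2800]);
translate([3250, 200, 0]) cube([200, 3000, 2800]);
translate([3250, 4200, 0]) cube([200, 600, 2800]);


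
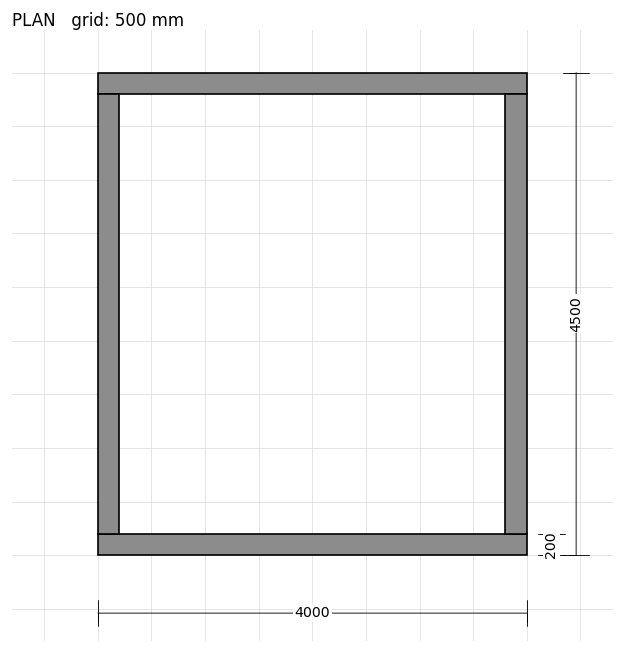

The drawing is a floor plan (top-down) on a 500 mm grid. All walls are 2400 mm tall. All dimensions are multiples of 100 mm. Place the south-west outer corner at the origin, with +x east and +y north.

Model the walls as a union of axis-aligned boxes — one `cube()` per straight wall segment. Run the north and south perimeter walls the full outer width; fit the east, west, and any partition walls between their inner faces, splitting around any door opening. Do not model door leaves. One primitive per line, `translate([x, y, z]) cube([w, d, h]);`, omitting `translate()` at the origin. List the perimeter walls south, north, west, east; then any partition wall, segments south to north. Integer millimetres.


cube([4000, 200, 2400]);
translate([0, 4300, 0]) cube([4000, 200, 2400]);
translate([0, 200, 0]) cube([200, 4100, 2400]);
translate([3800, 200, 0]) cube([200, 4100, 2400]);
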